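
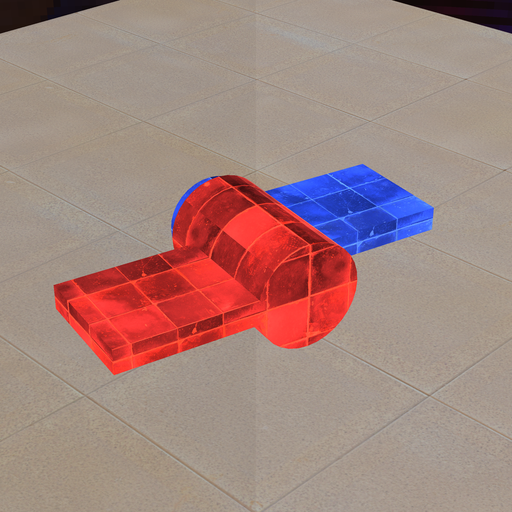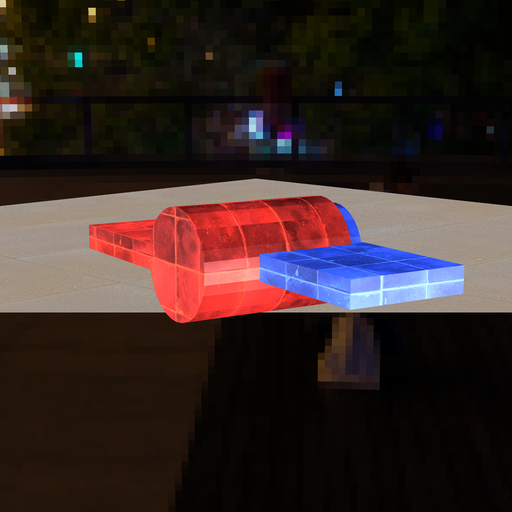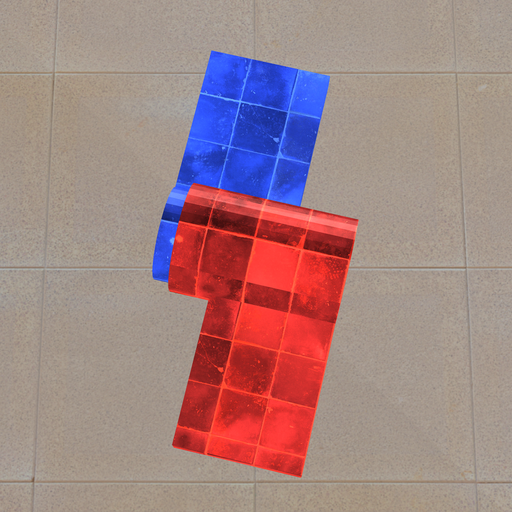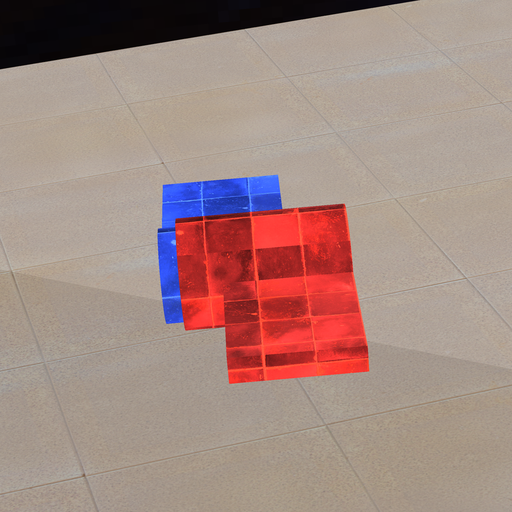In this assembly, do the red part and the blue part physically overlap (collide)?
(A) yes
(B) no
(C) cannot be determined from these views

(A) yes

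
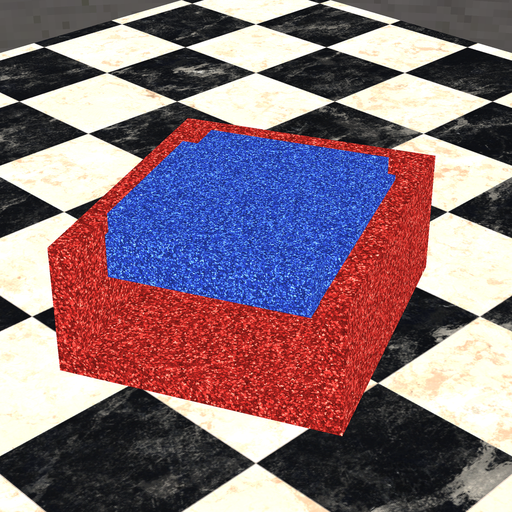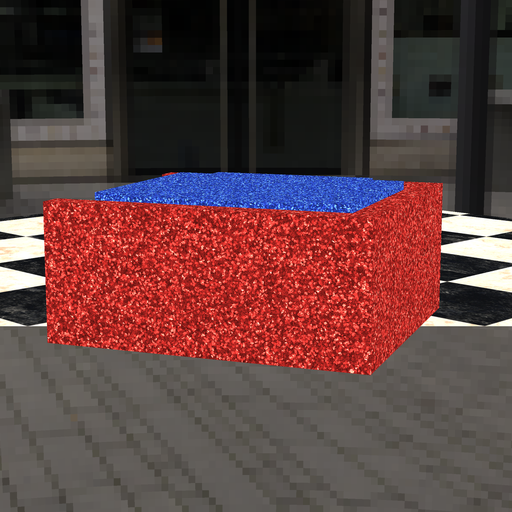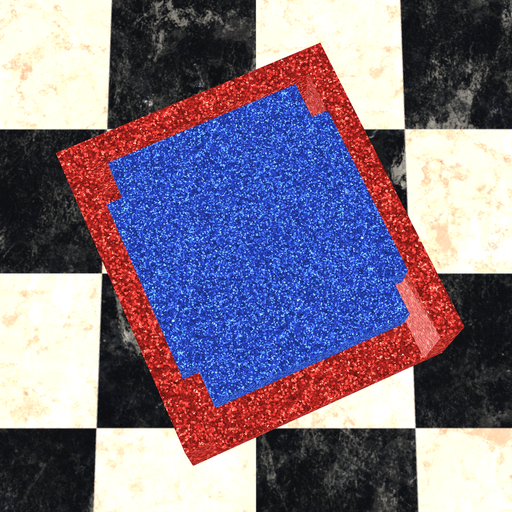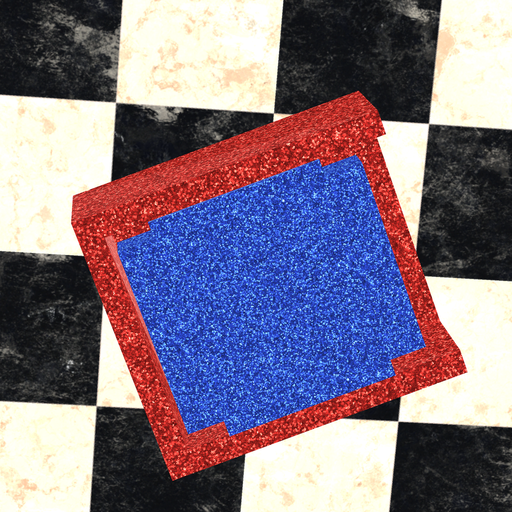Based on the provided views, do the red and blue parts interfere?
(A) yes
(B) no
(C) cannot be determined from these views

(B) no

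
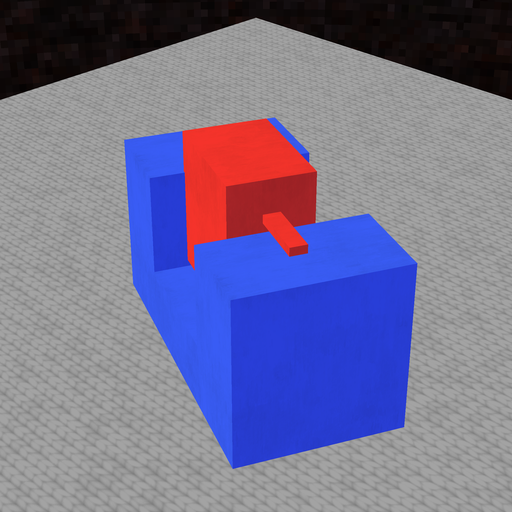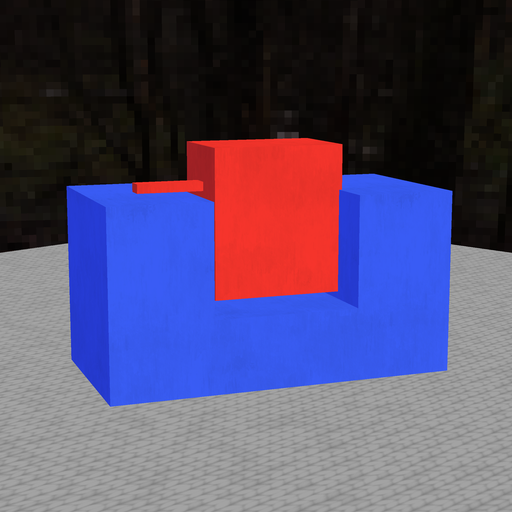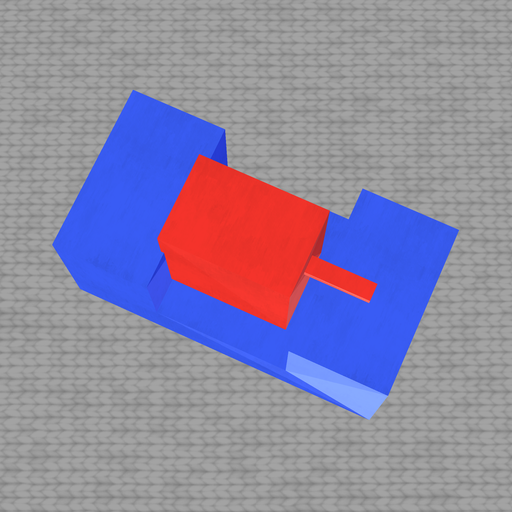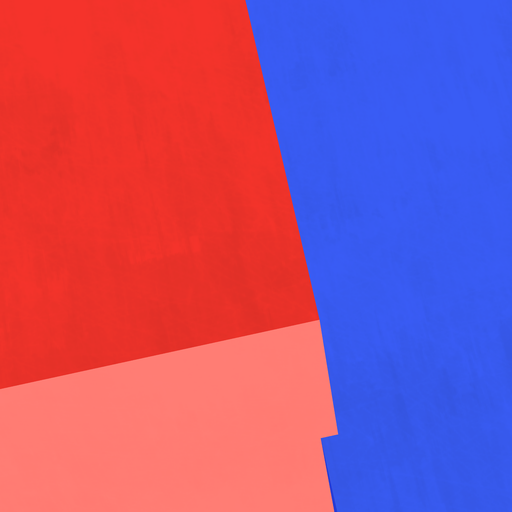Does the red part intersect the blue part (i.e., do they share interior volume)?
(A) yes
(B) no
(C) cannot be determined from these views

(A) yes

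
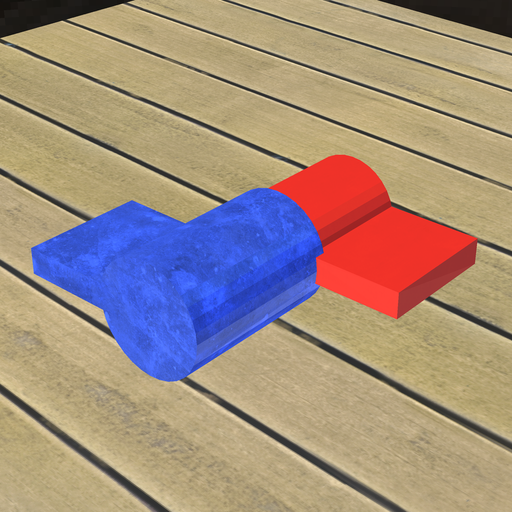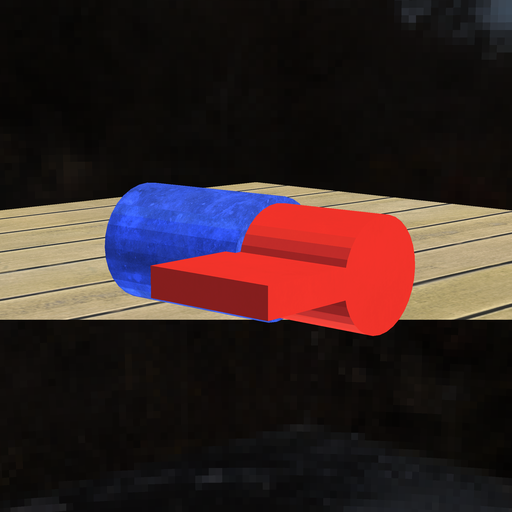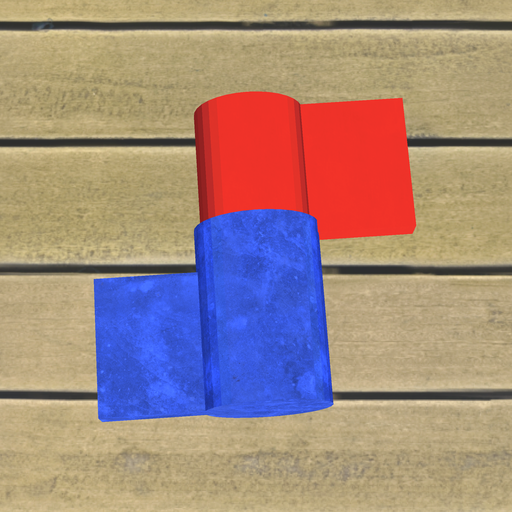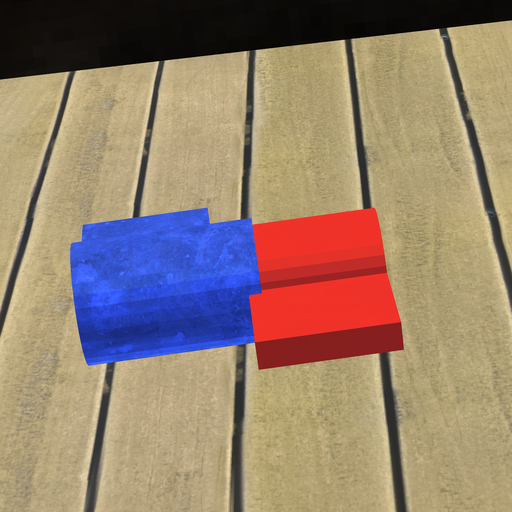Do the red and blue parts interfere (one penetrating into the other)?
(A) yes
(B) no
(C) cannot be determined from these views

(A) yes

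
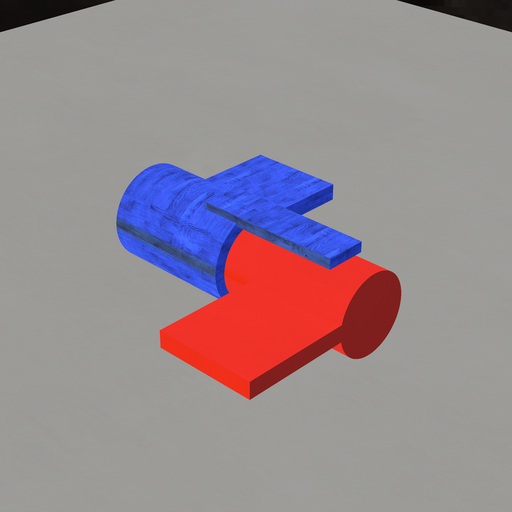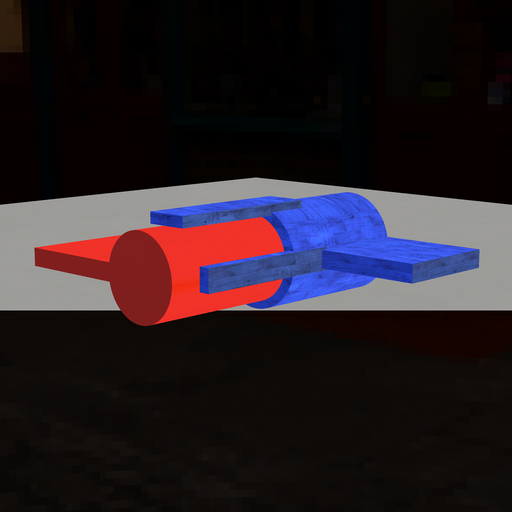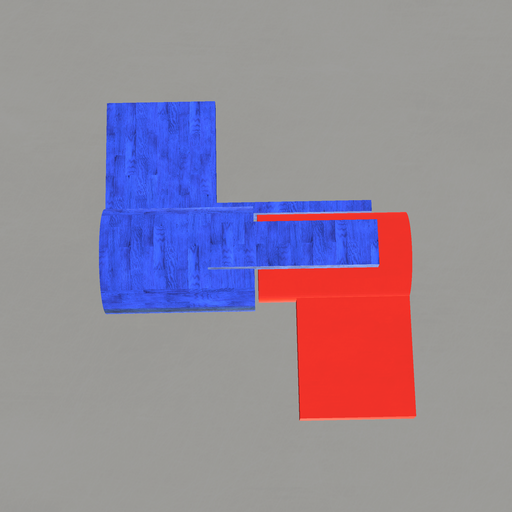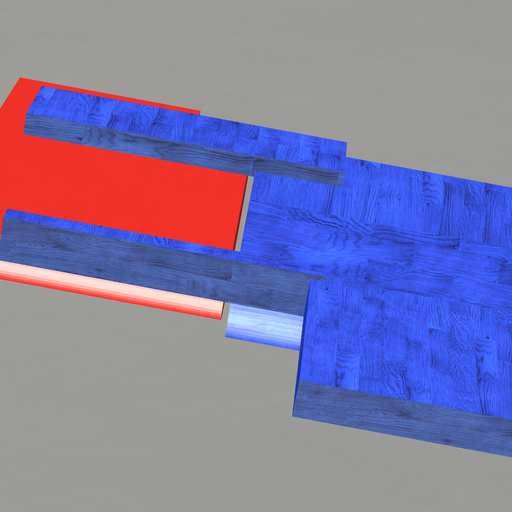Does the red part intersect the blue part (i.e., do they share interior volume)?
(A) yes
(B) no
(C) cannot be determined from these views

(B) no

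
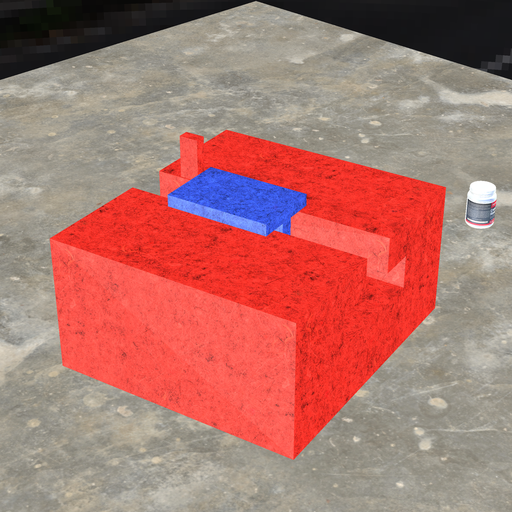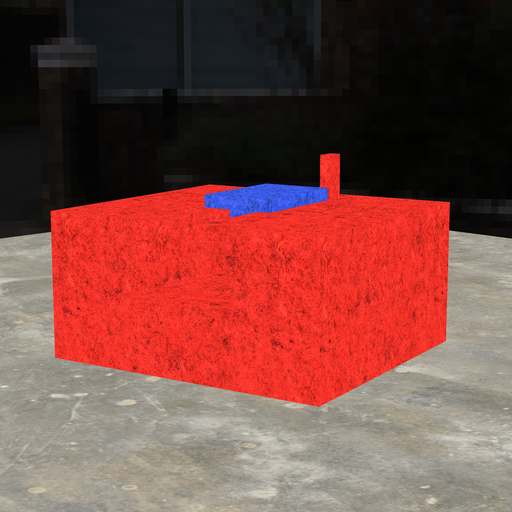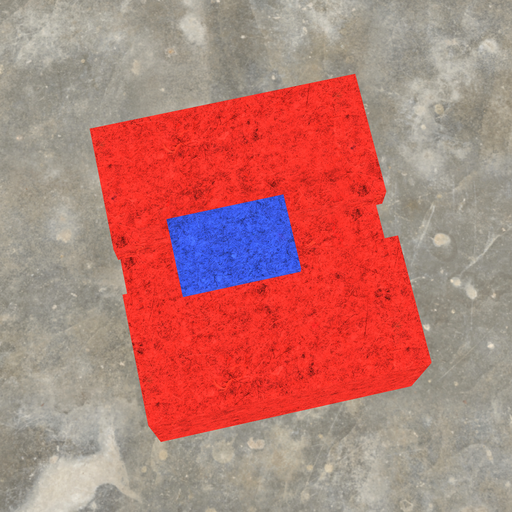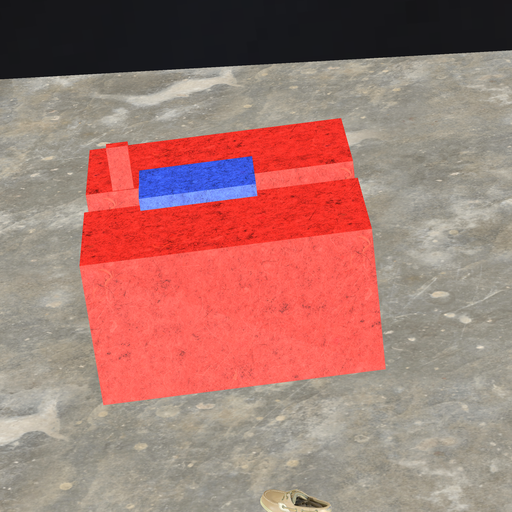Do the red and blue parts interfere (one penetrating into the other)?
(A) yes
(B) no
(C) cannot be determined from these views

(B) no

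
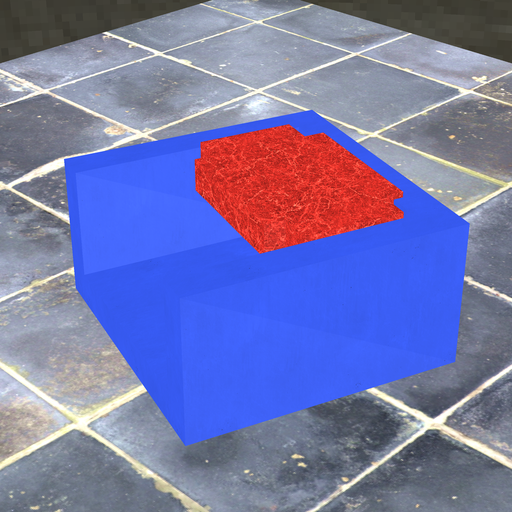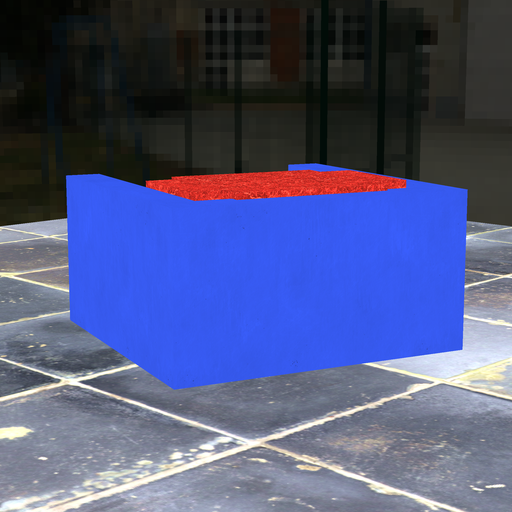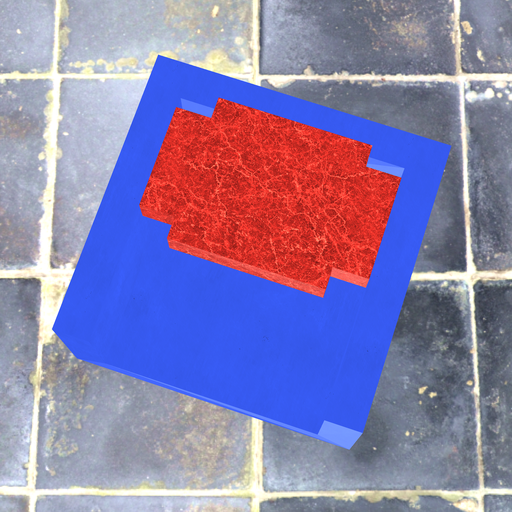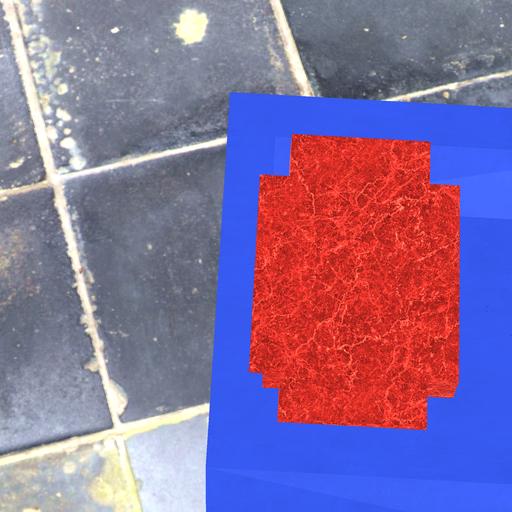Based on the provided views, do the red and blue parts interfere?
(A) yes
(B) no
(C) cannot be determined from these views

(A) yes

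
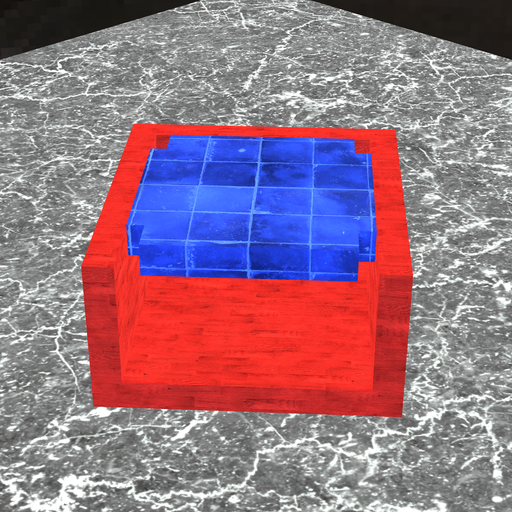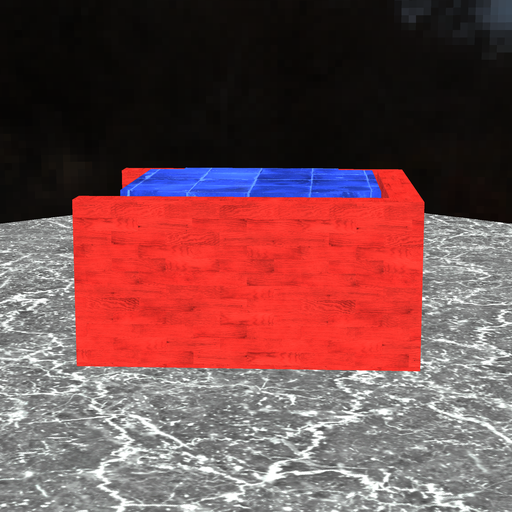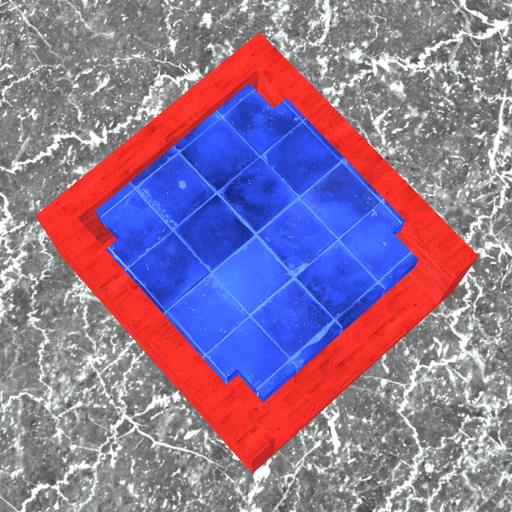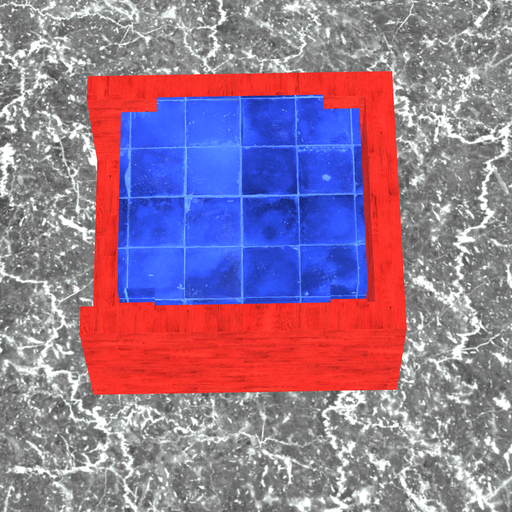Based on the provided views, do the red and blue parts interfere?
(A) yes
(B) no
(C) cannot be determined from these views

(B) no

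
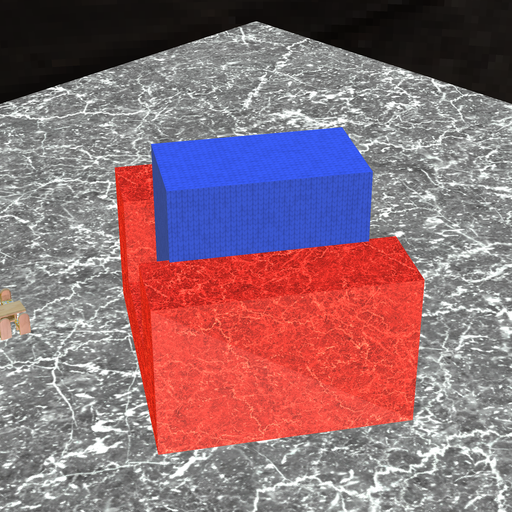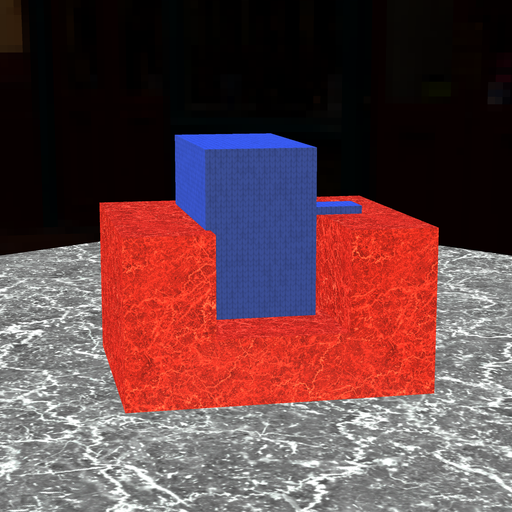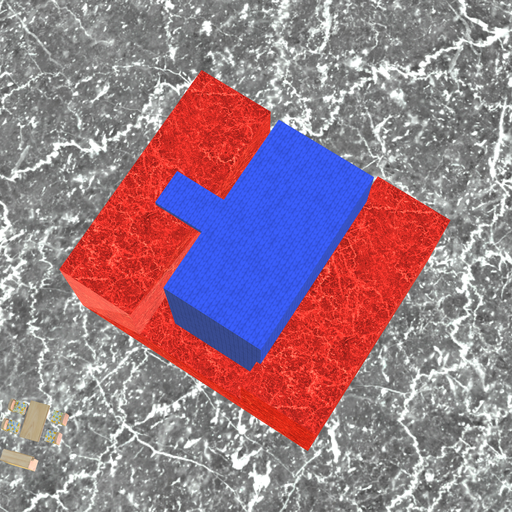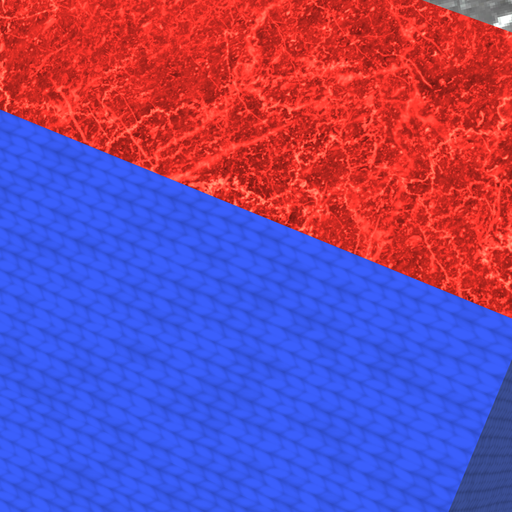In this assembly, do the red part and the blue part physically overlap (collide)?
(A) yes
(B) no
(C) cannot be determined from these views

(A) yes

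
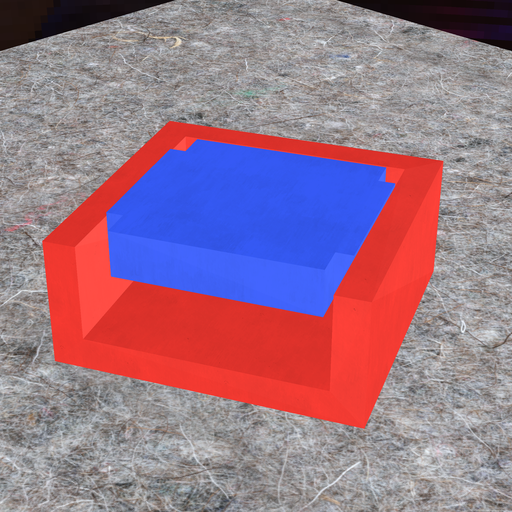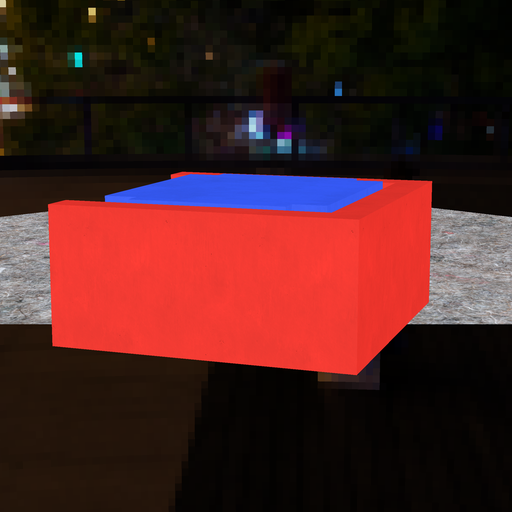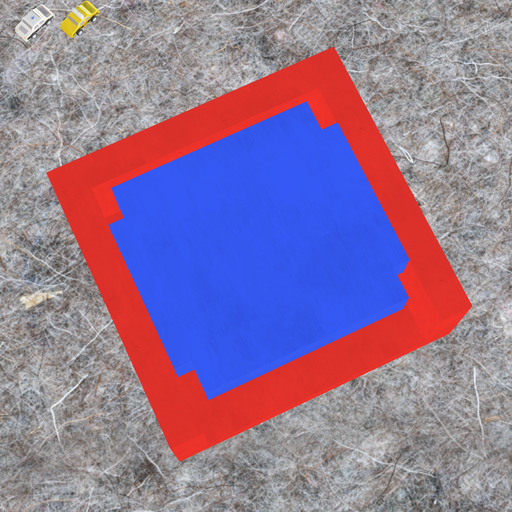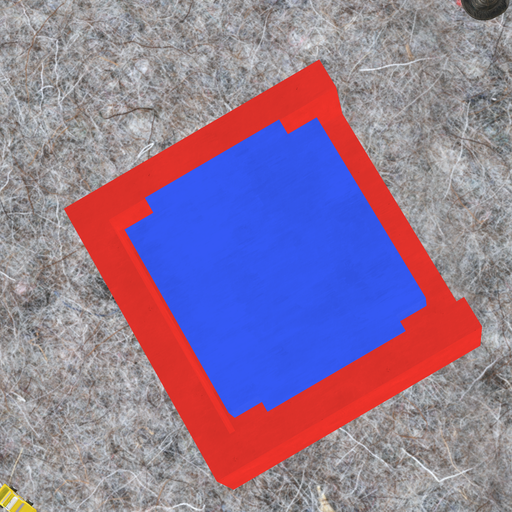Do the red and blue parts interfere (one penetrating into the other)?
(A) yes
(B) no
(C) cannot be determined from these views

(B) no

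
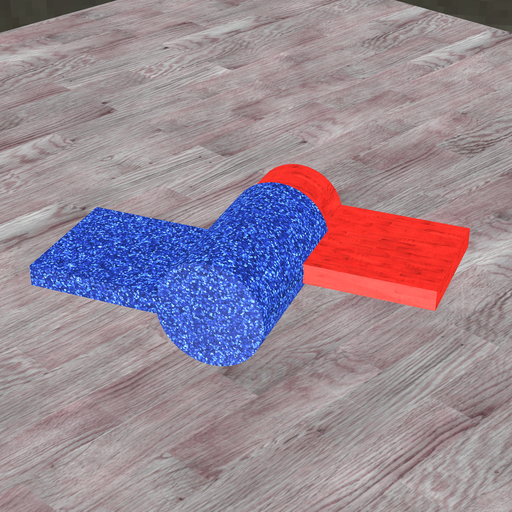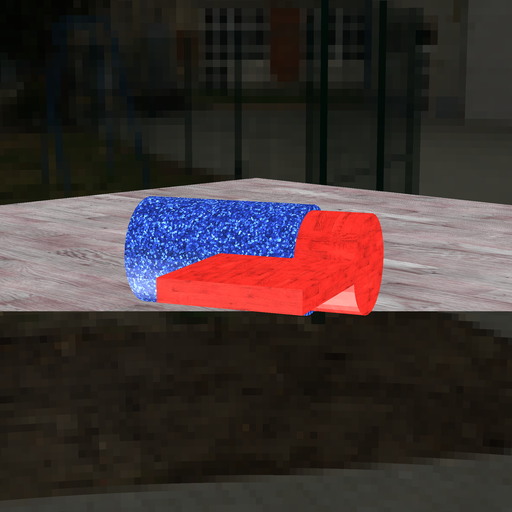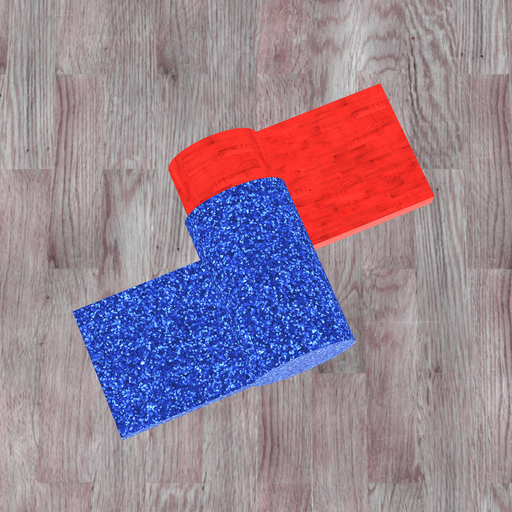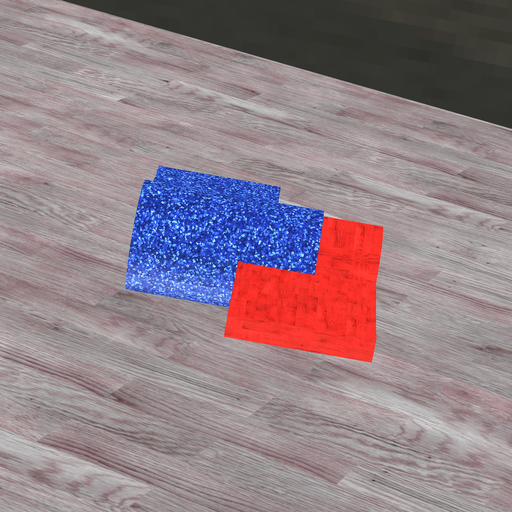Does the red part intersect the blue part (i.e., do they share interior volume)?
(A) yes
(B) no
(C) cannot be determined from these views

(A) yes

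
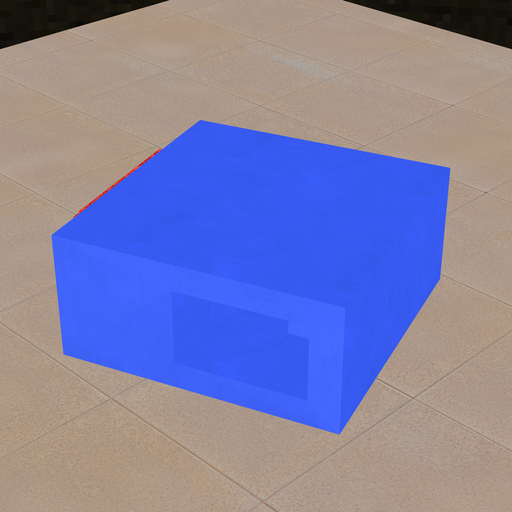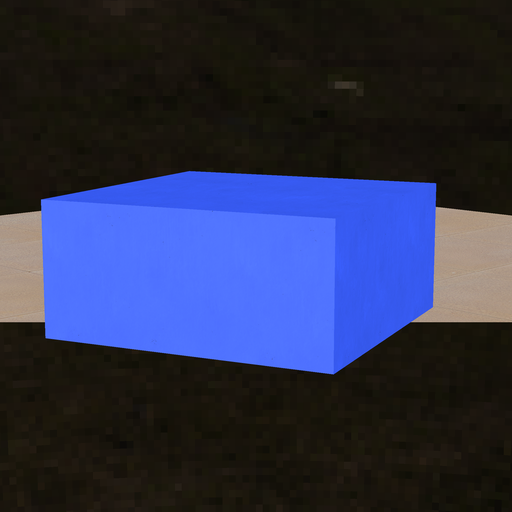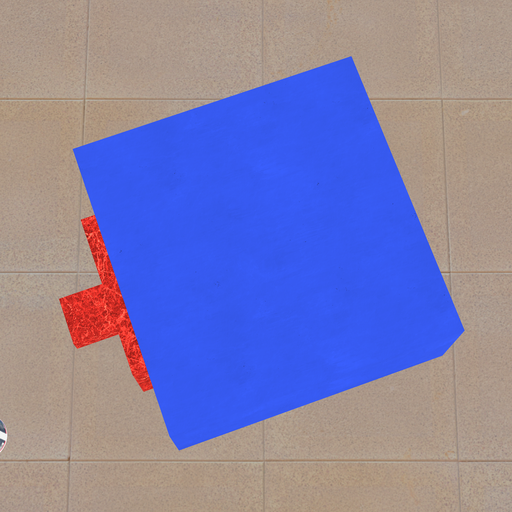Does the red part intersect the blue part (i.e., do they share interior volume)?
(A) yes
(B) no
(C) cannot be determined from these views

(C) cannot be determined from these views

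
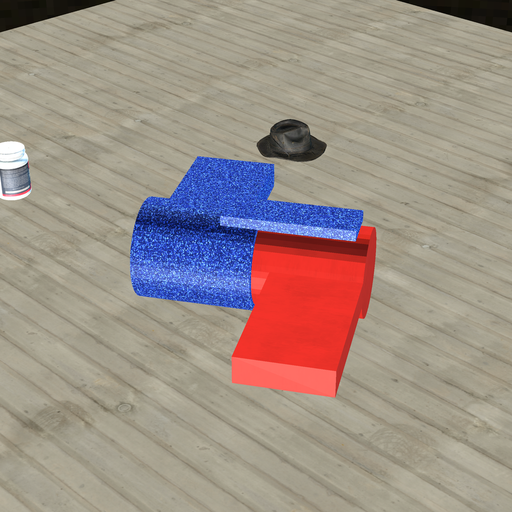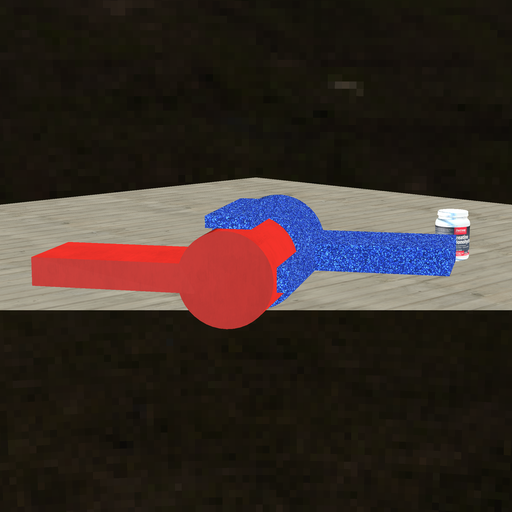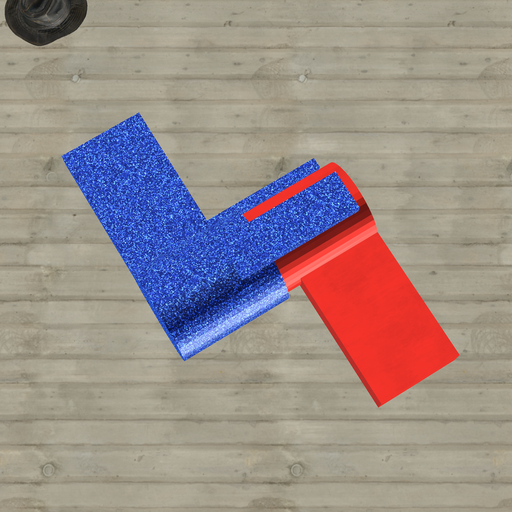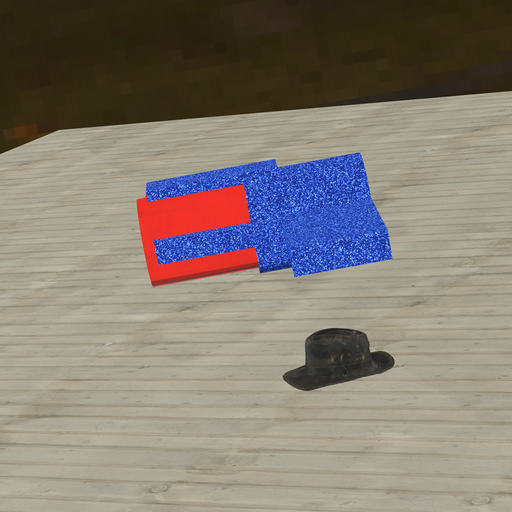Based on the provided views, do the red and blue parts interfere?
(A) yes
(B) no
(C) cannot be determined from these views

(A) yes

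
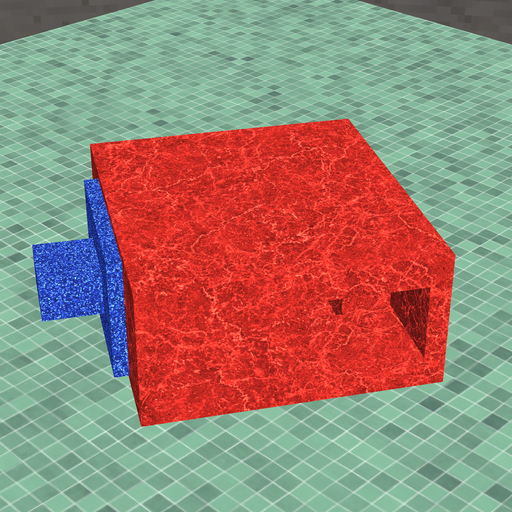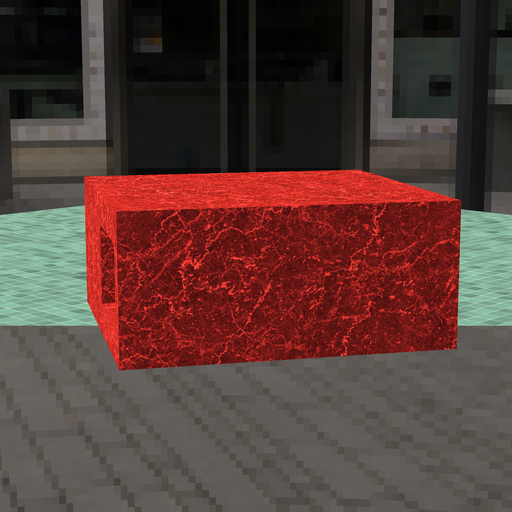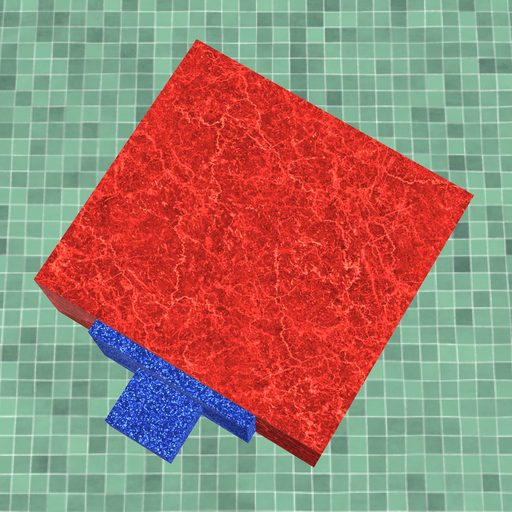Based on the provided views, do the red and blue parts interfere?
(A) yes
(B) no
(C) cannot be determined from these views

(C) cannot be determined from these views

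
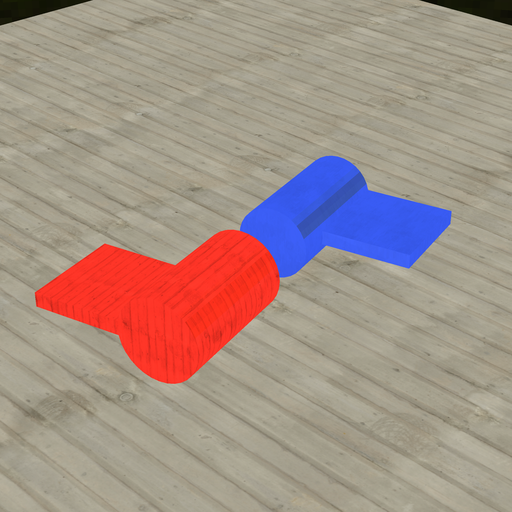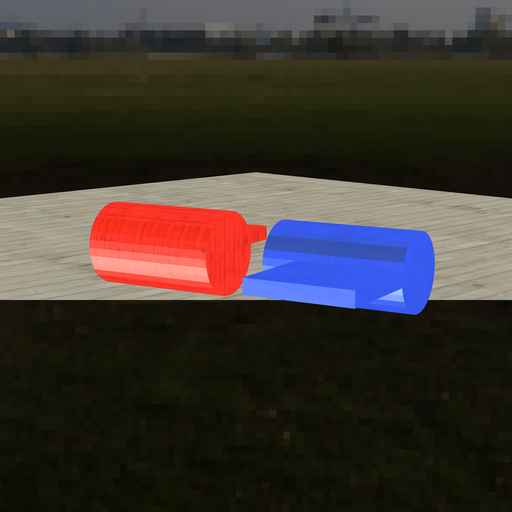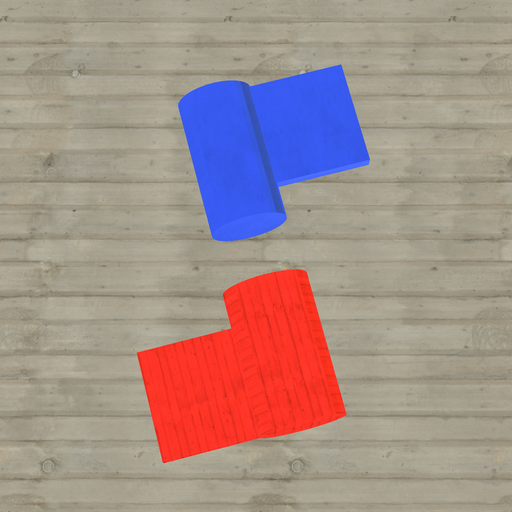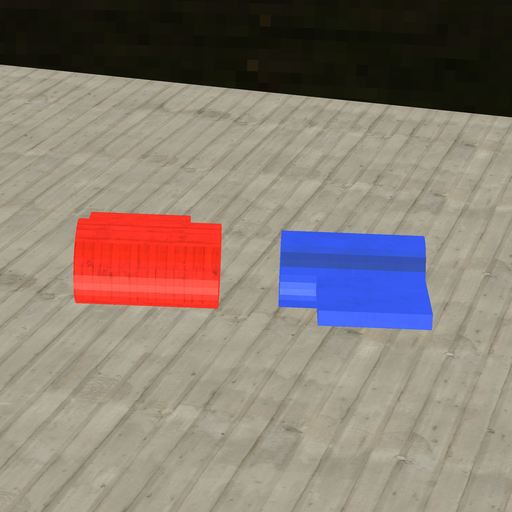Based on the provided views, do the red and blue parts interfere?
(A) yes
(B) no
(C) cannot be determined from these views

(B) no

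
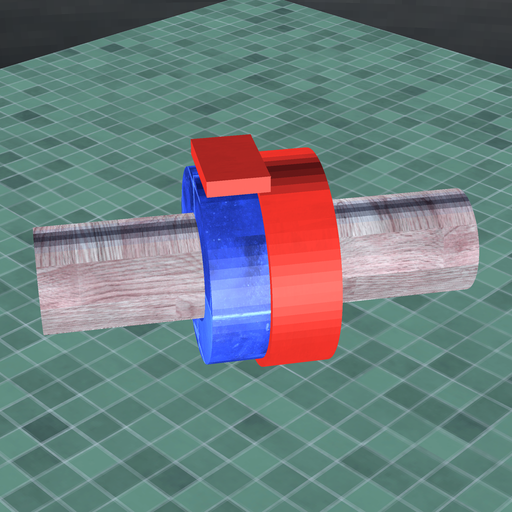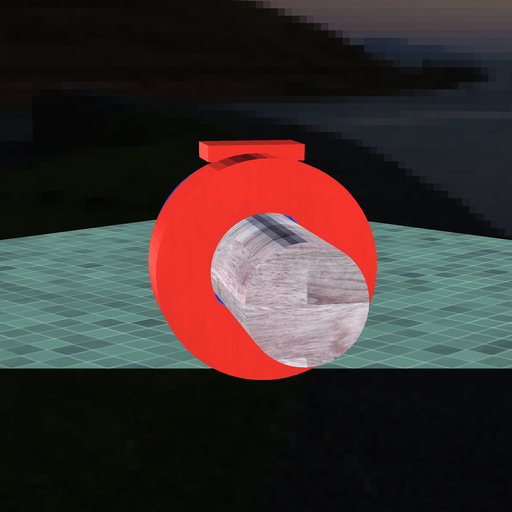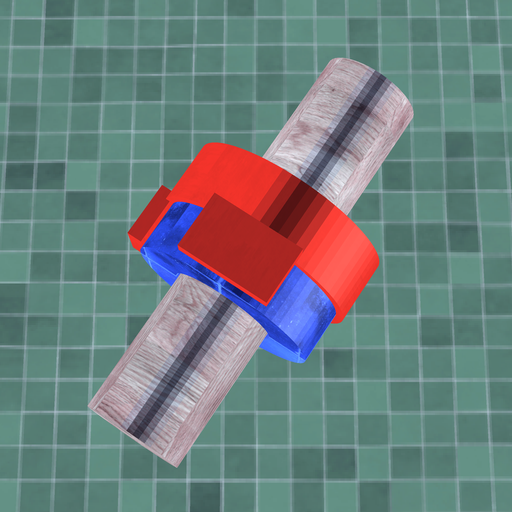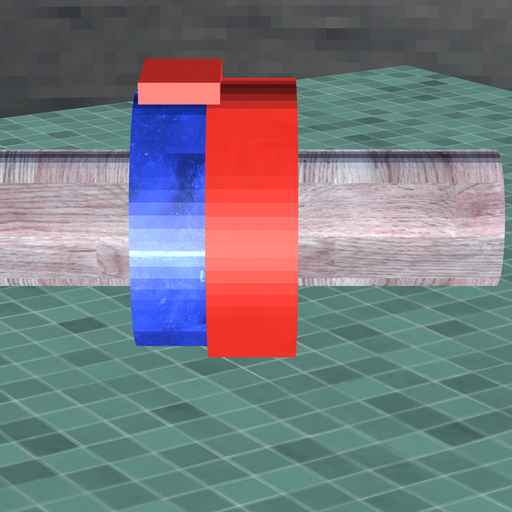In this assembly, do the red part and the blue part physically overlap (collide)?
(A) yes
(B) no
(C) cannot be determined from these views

(A) yes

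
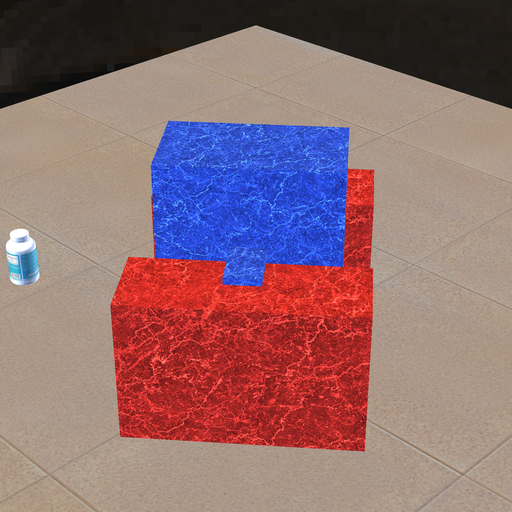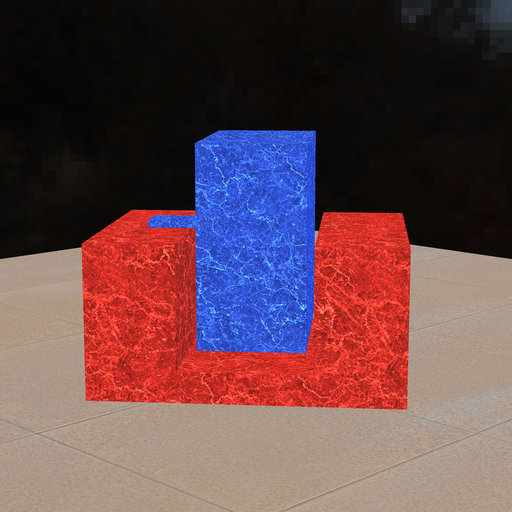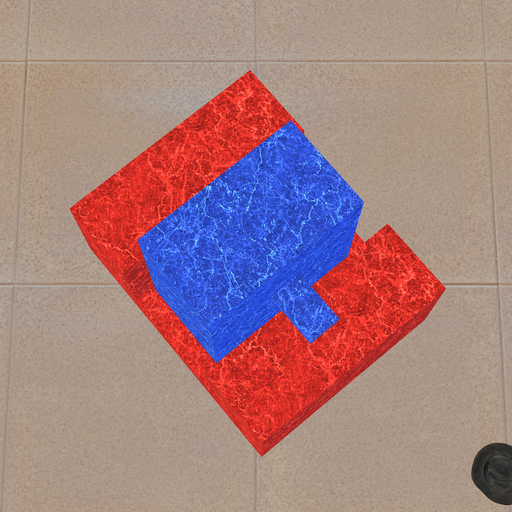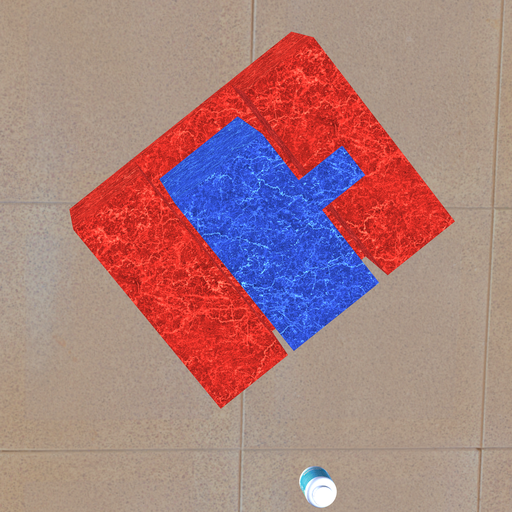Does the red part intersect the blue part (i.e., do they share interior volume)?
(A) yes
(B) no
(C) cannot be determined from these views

(B) no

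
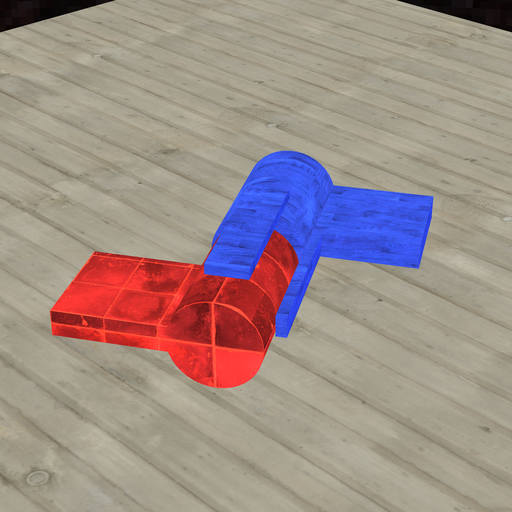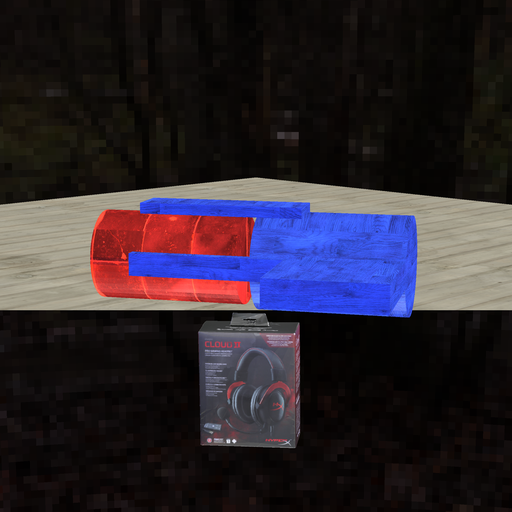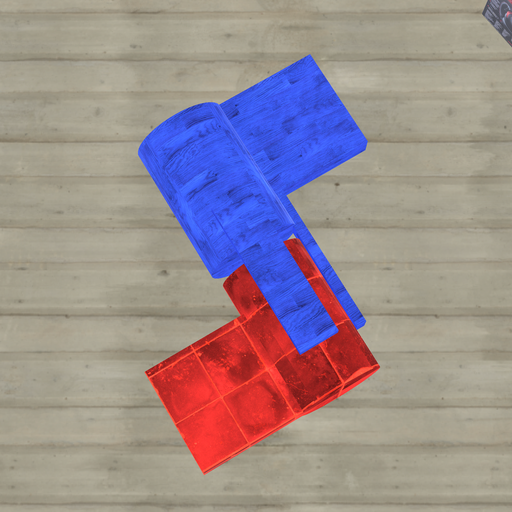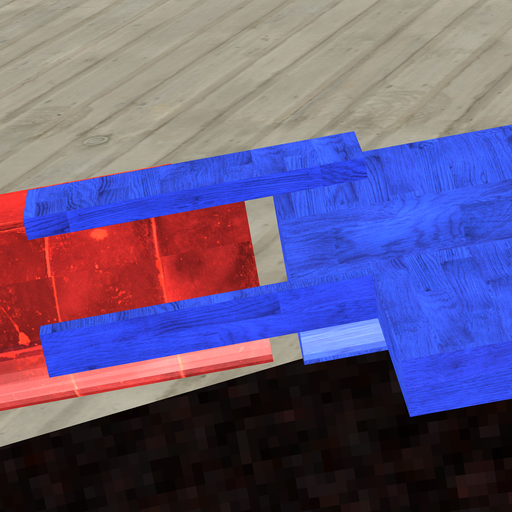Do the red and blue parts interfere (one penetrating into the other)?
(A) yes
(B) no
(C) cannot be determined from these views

(B) no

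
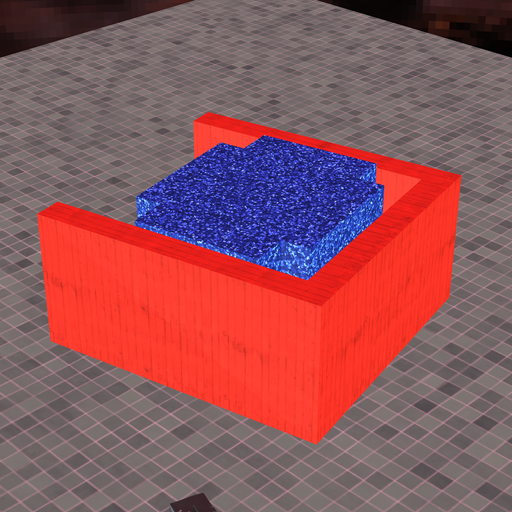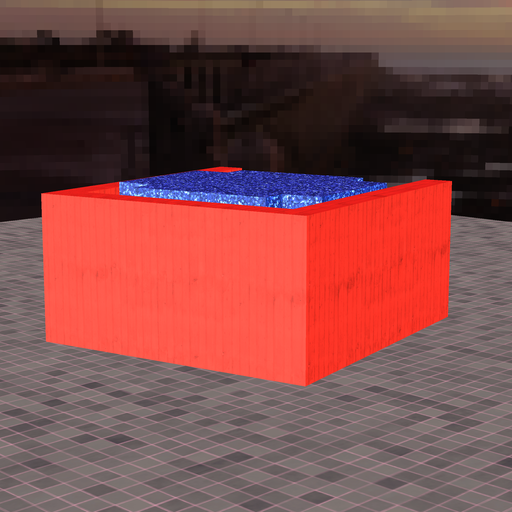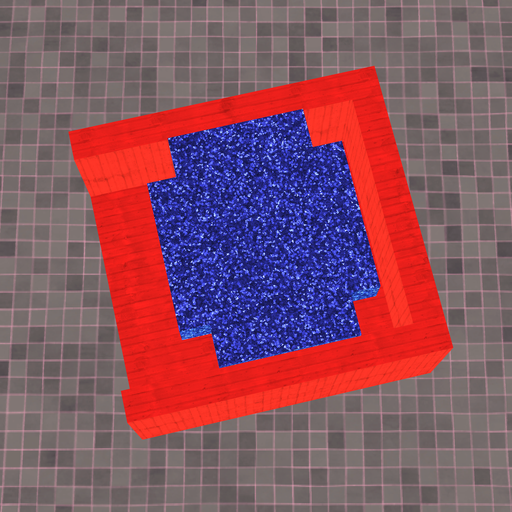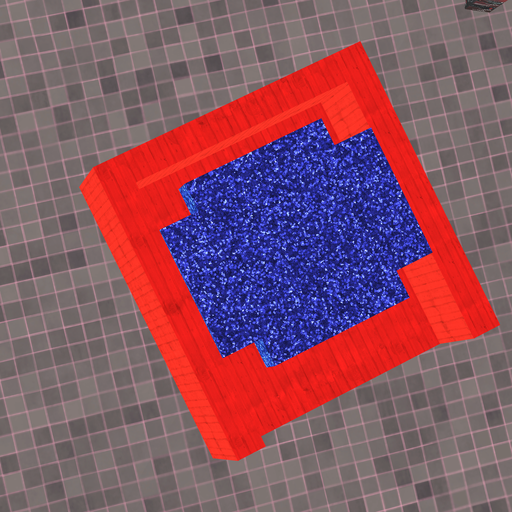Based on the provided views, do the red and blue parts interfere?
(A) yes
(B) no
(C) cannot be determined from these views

(B) no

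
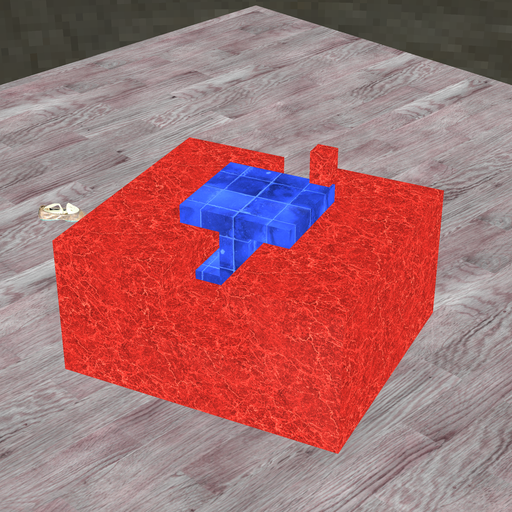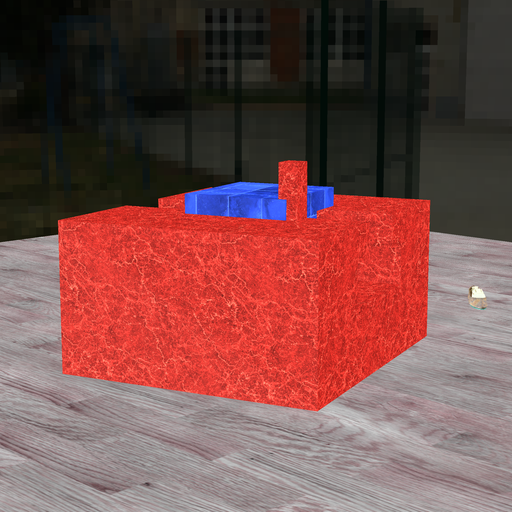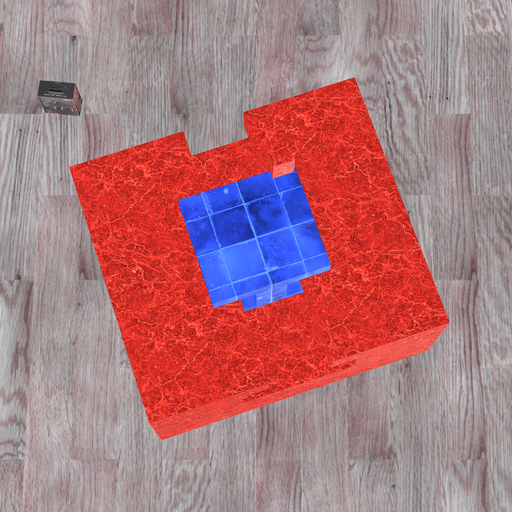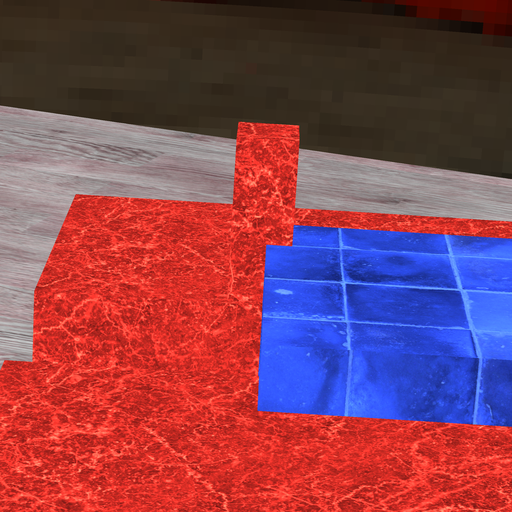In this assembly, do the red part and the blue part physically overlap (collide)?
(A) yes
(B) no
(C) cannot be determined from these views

(A) yes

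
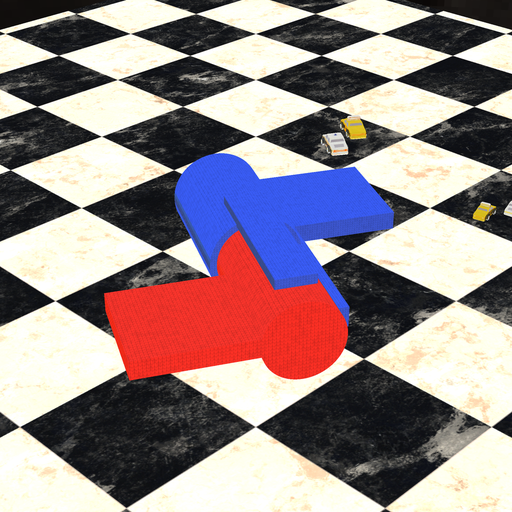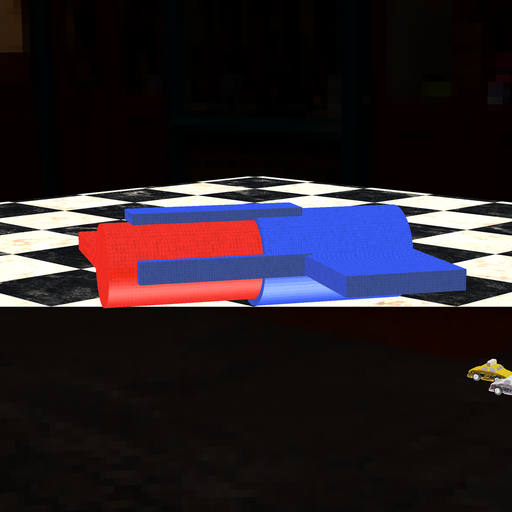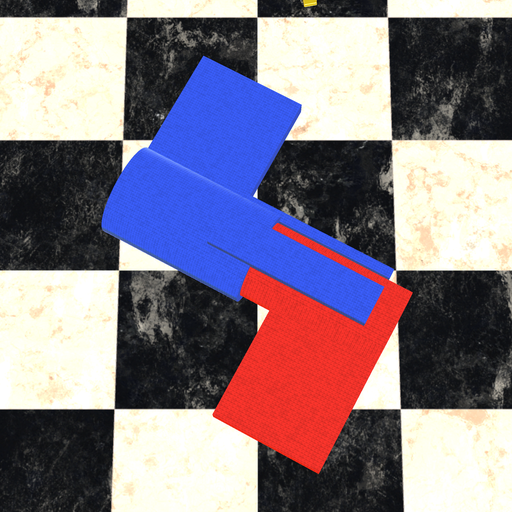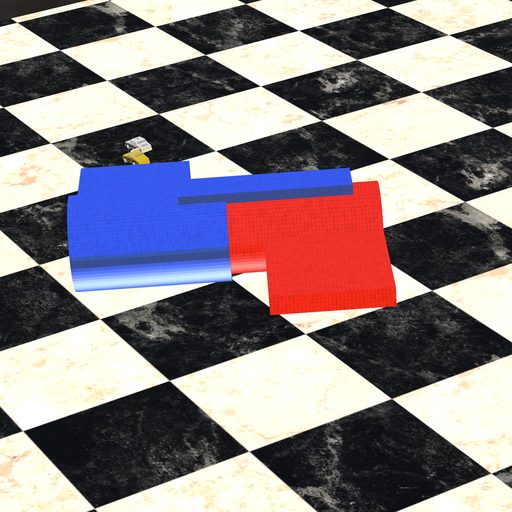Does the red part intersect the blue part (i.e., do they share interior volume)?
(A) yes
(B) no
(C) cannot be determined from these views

(A) yes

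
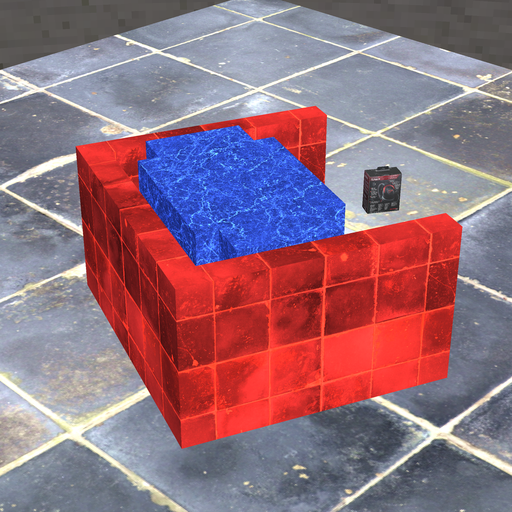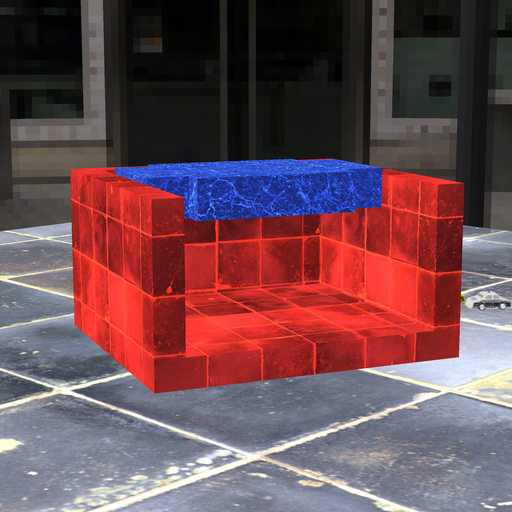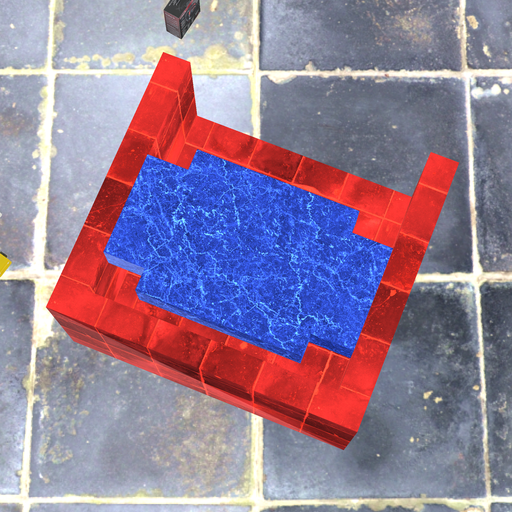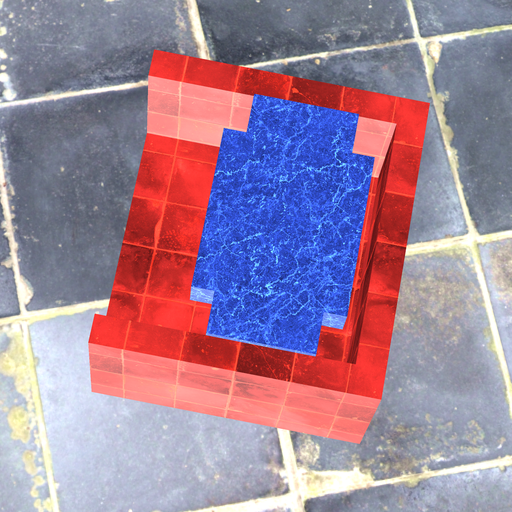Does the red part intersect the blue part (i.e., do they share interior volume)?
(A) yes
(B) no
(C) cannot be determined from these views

(B) no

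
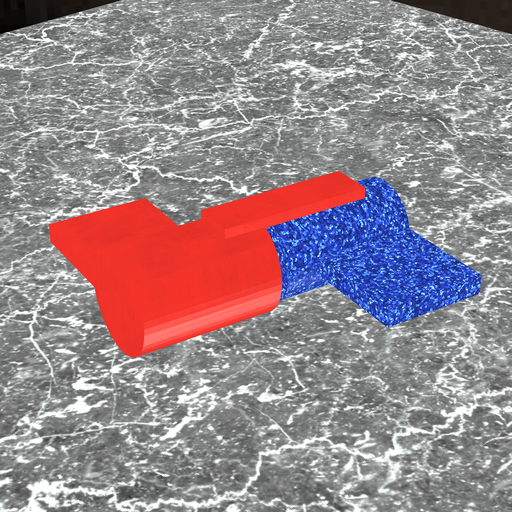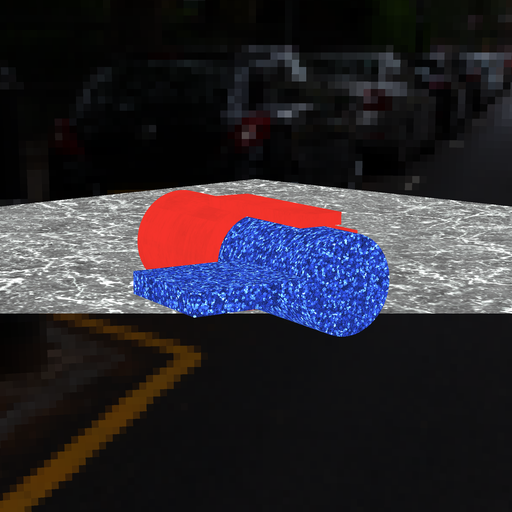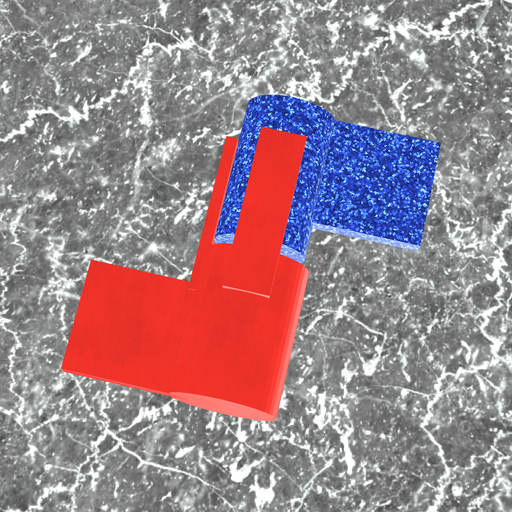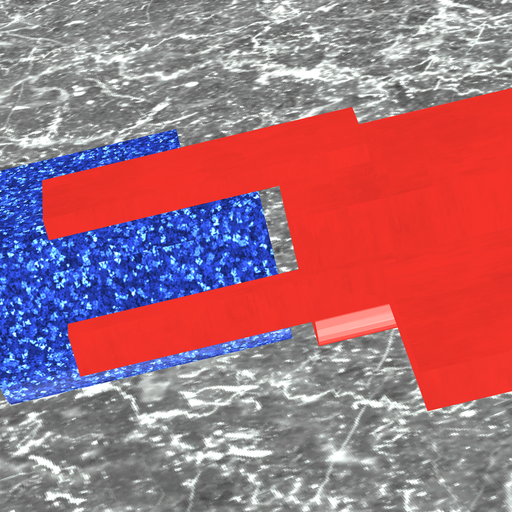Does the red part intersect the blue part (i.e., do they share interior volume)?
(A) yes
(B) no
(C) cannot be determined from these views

(B) no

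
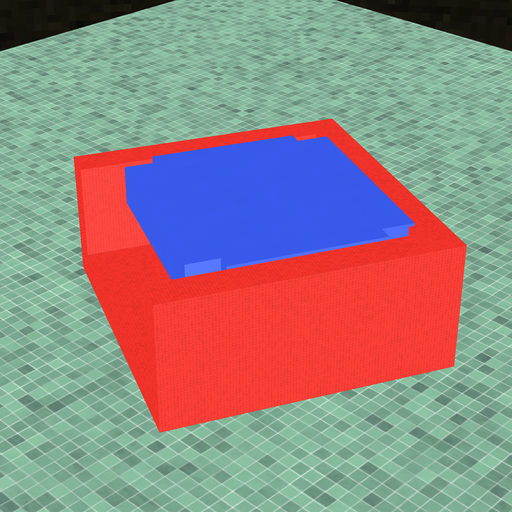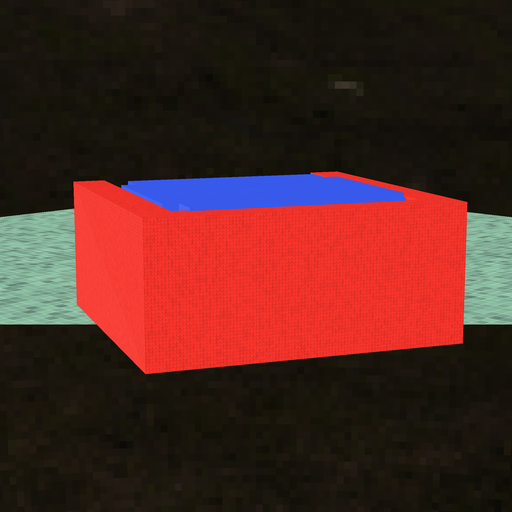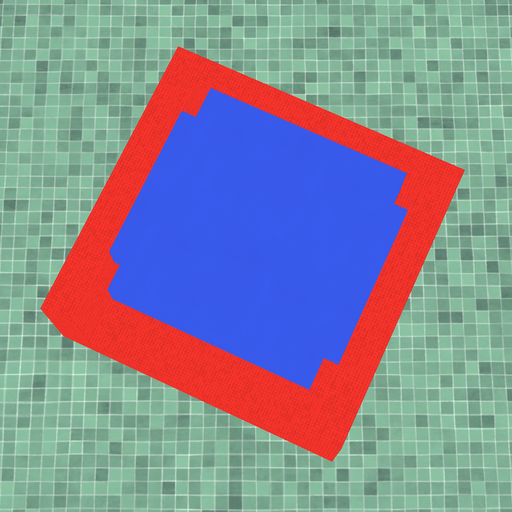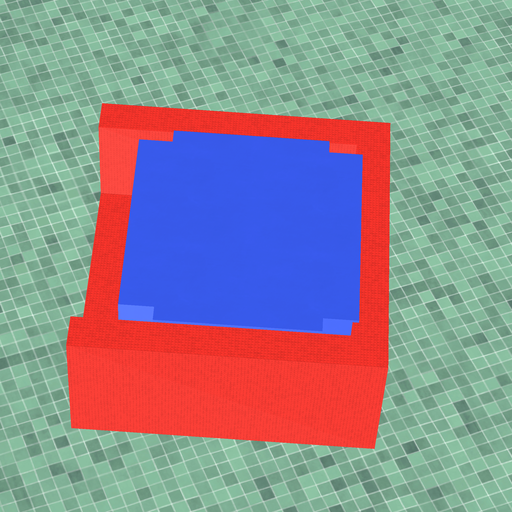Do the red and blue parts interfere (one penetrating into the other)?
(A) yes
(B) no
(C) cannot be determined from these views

(A) yes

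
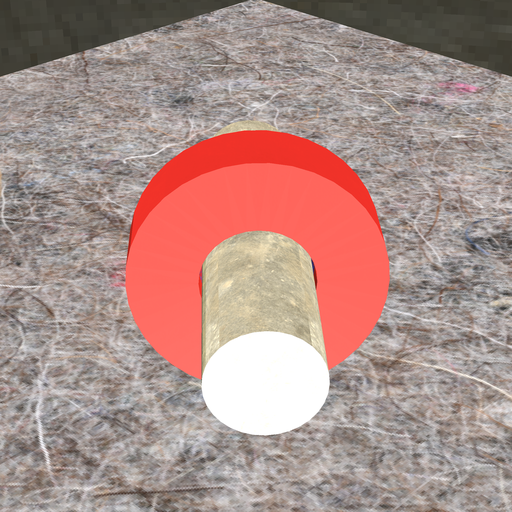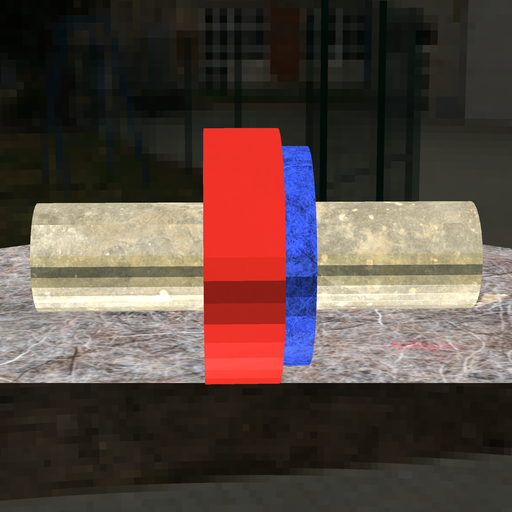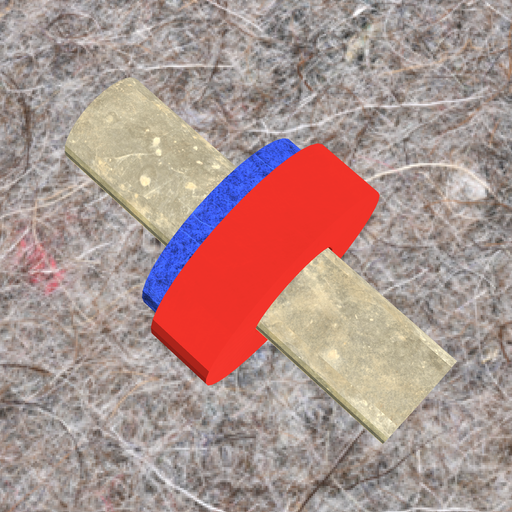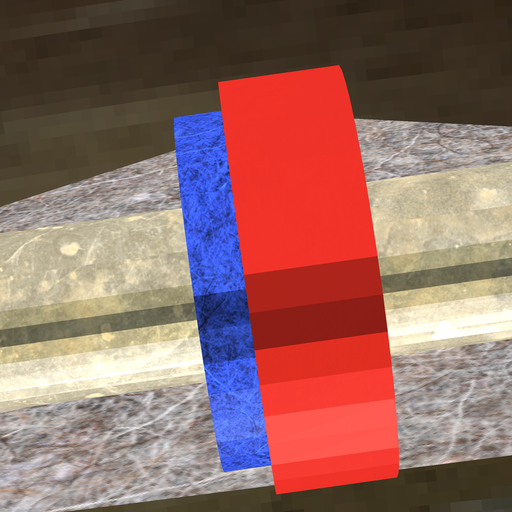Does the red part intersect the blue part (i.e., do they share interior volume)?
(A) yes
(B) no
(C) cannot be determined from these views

(A) yes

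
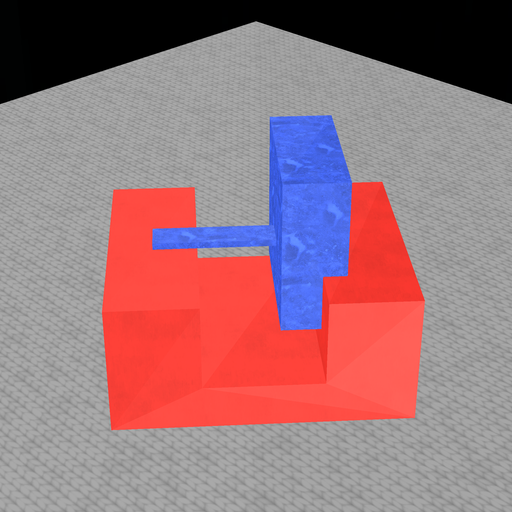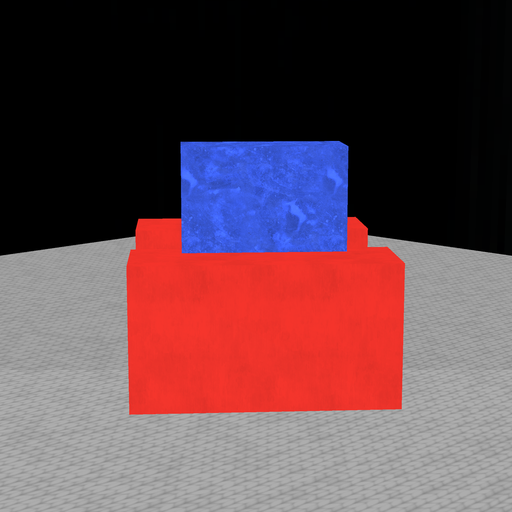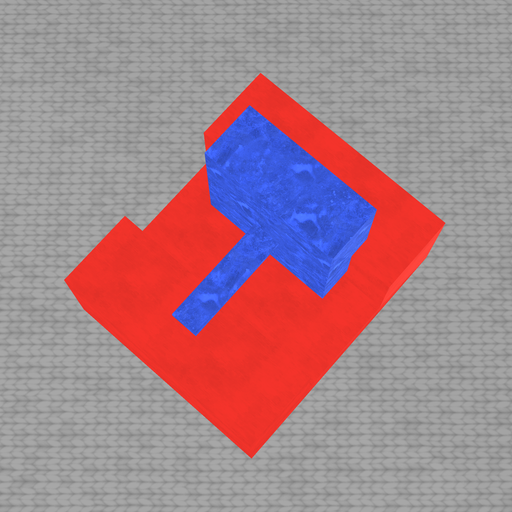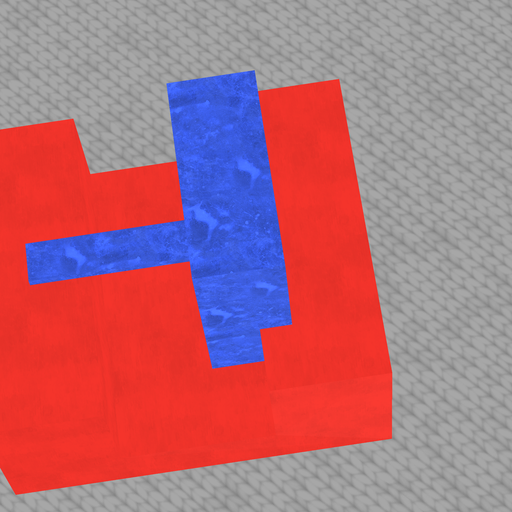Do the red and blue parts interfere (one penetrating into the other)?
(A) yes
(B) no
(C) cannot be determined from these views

(A) yes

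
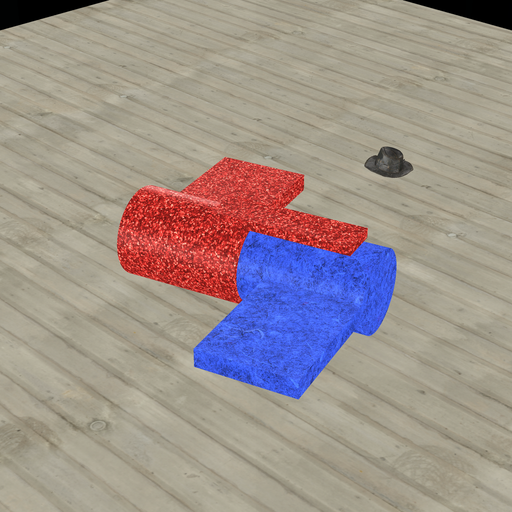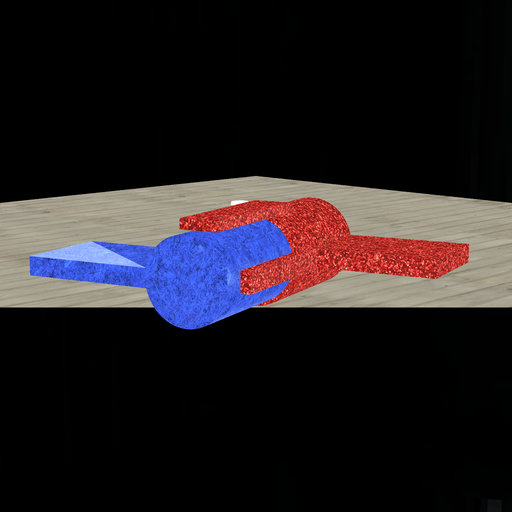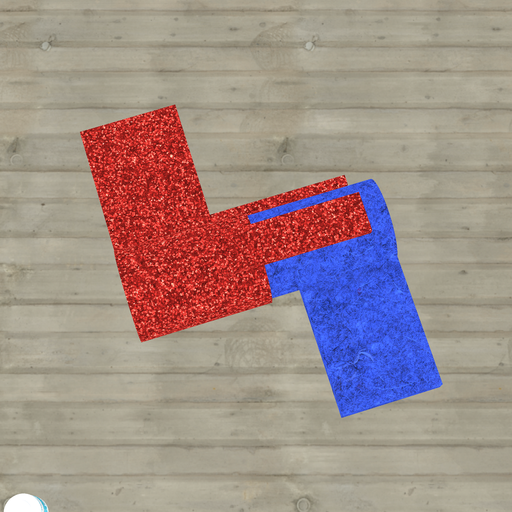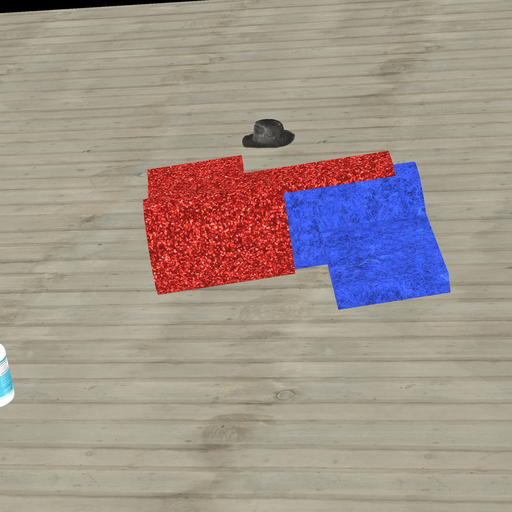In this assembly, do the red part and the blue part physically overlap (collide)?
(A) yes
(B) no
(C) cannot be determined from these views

(A) yes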